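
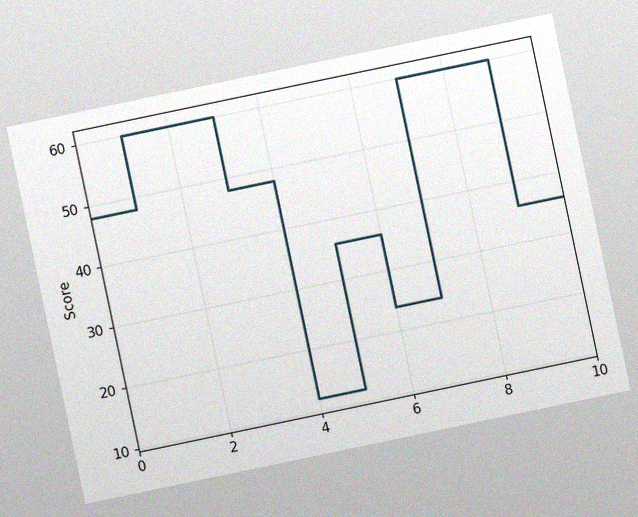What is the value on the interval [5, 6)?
36

The chart is tilted about 12° counter-clockwise, with some photo noise. On [5, 6) the step sits at 36.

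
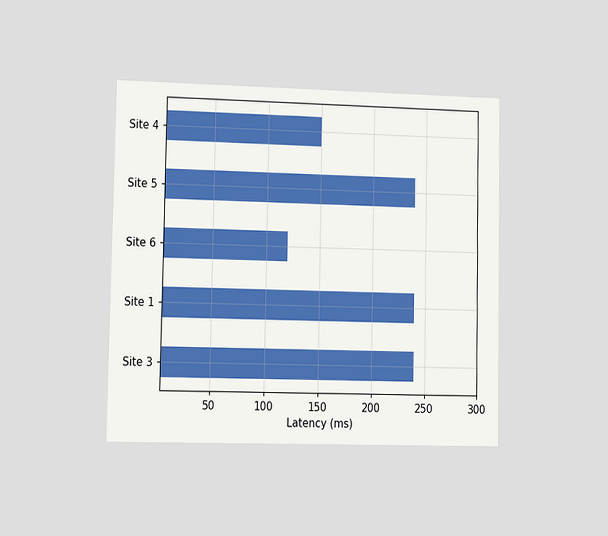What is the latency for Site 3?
240ms

The chart is viewed slightly from the left. Reading along the chart's x-axis, the Site 3 bar reaches 240ms.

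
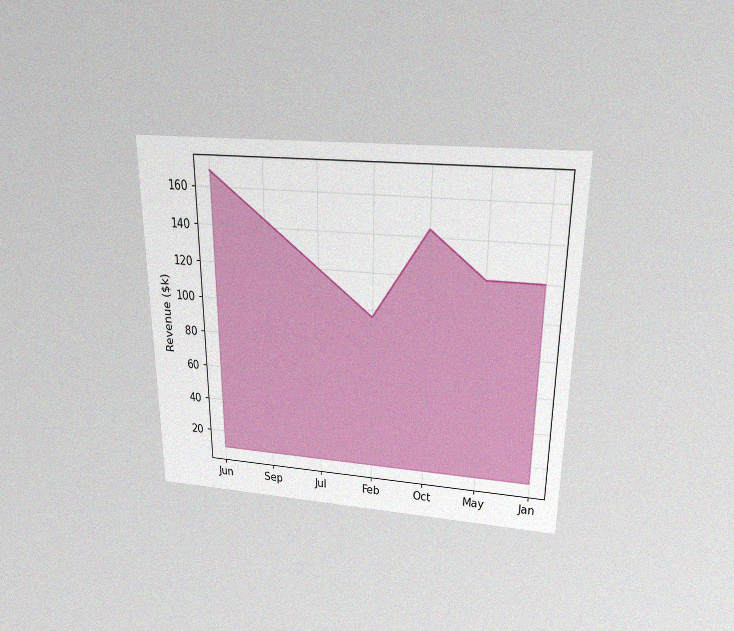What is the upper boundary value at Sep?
The chart is viewed slightly from above, with some photo noise. At Sep the upper boundary is at $144k.

$144k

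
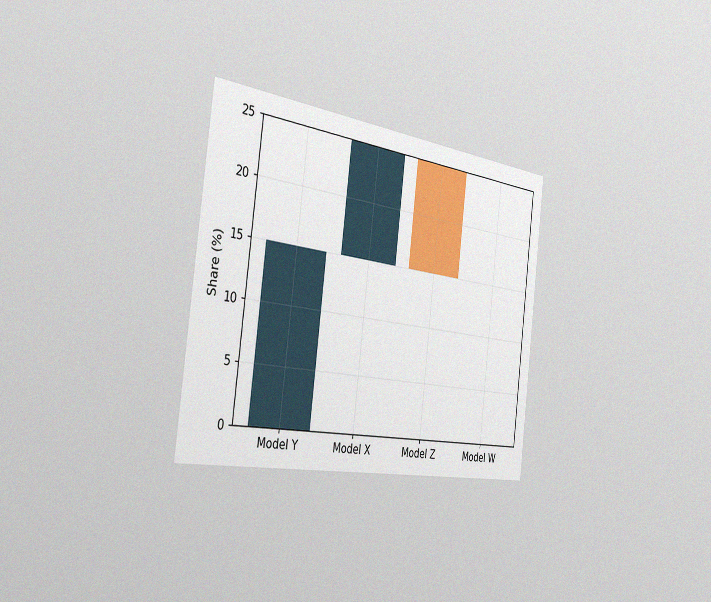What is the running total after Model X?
The chart is tilted about 7° clockwise and viewed slightly from the left, with some photo noise. After Model X the running total reaches 25%.

25%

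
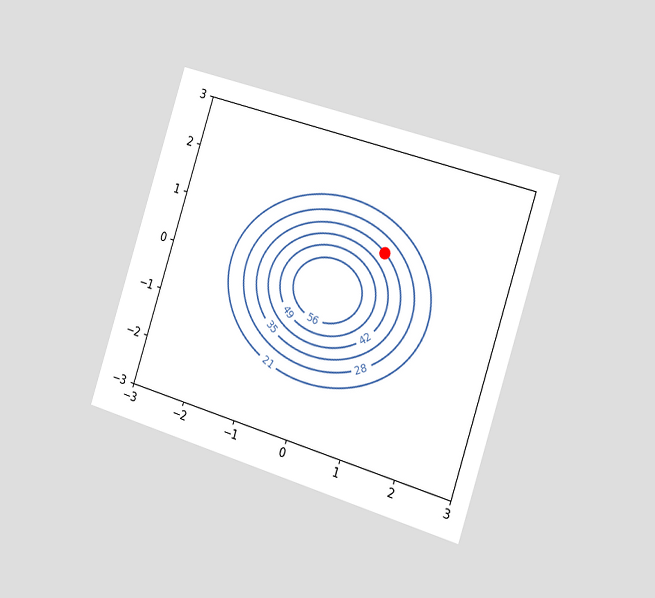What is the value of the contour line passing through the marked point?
35

The chart is tilted about 18° clockwise and viewed slightly from the right. The marked point sits on the contour labelled 35.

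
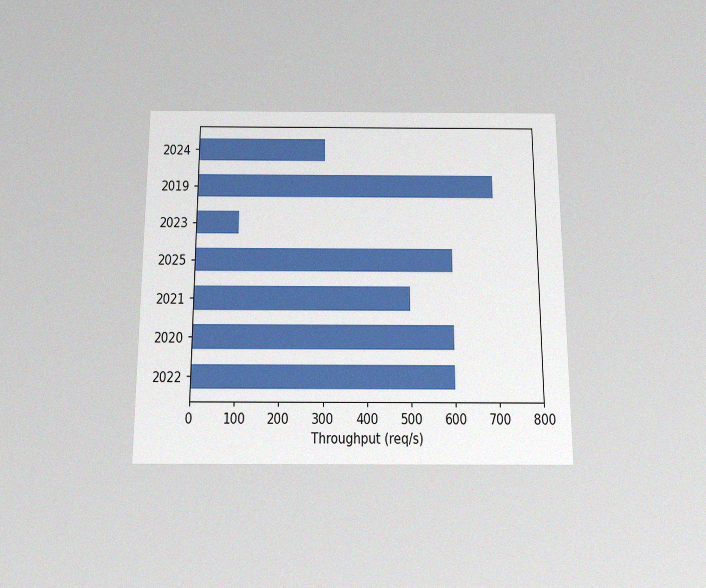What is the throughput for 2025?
The chart is viewed slightly from below, with some photo noise. Reading along the chart's x-axis, the 2025 bar reaches 600req/s.

600req/s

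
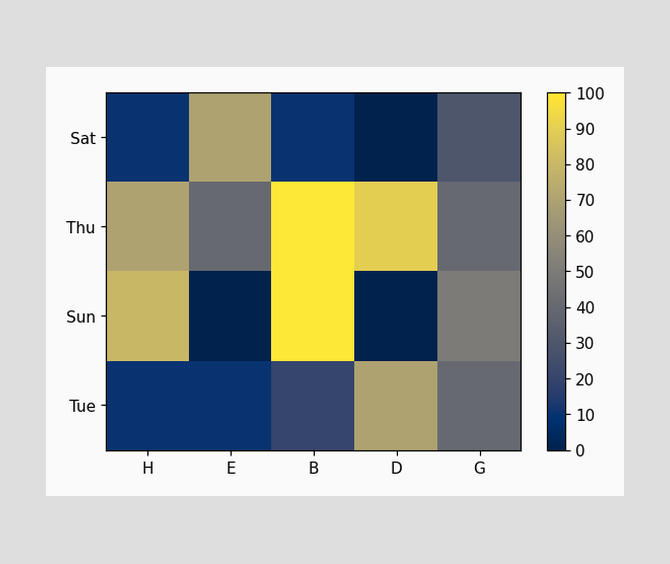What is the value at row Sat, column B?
Matching cell (Sat, B) against the colorbar gives 10.

10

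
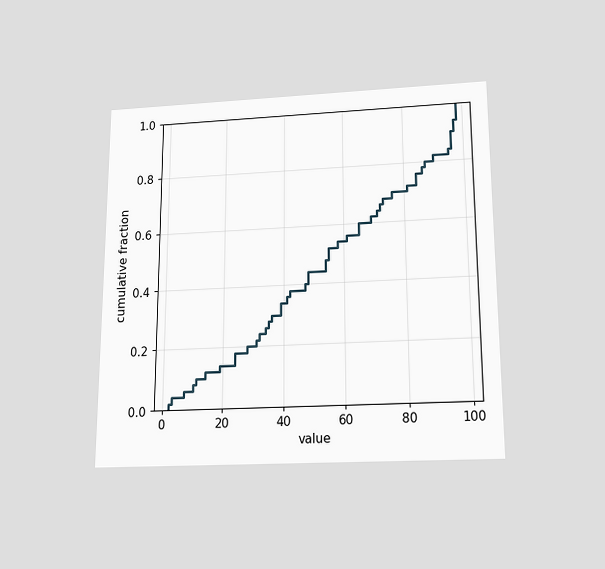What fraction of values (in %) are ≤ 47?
40%

The chart is viewed slightly from below. At x=47 the ECDF step is at 40%.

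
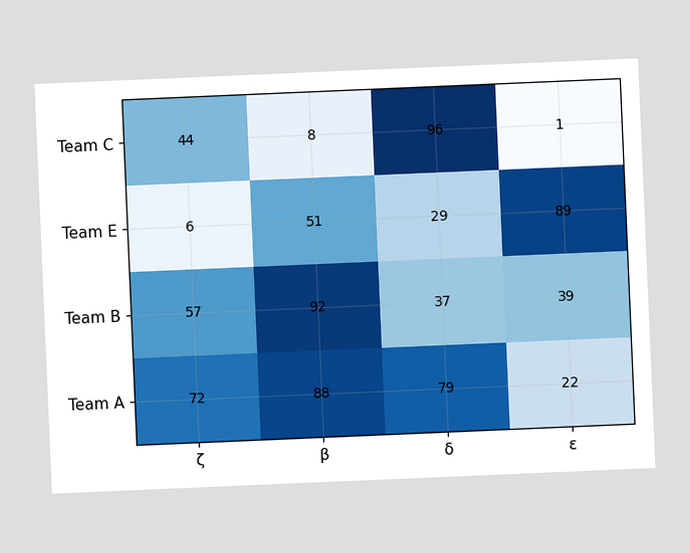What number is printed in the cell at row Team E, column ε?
The chart is tilted about 2° counter-clockwise. The (Team E, ε) cell reads 89.

89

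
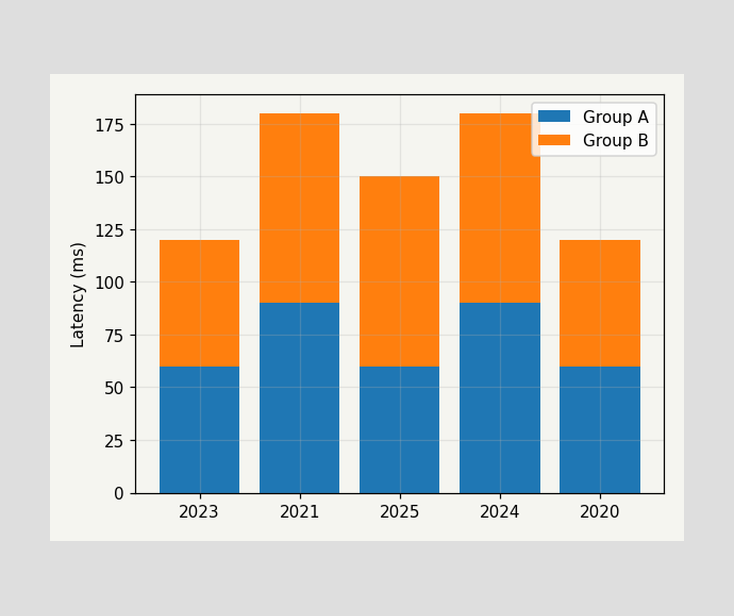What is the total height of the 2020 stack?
The 2020 stack's top reaches 120ms on the y-axis.

120ms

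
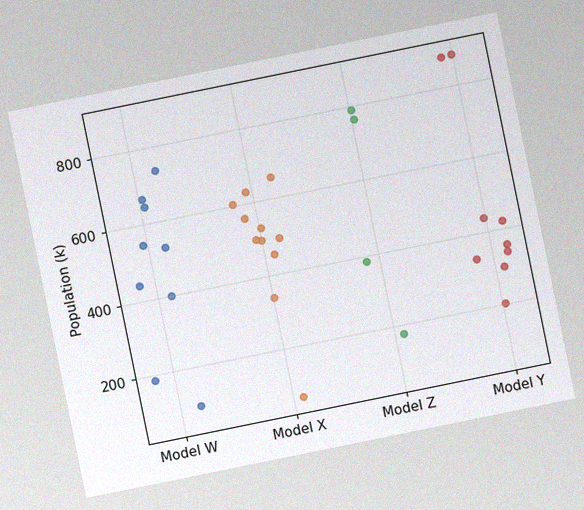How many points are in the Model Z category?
The chart is tilted about 12° counter-clockwise, with some photo noise. Counting the markers in the Model Z column gives 4.

4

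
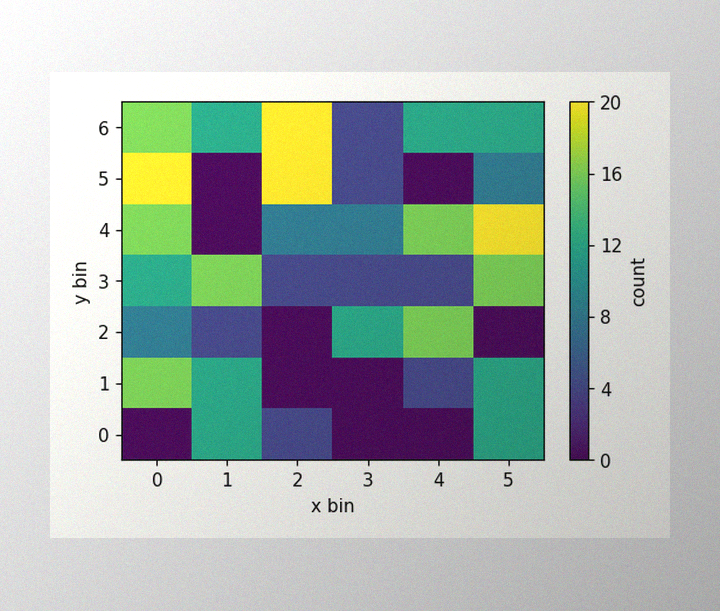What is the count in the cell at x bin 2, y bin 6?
The image has some photo noise and uneven lighting. Matching the cell (2, 6) against the colorbar gives 20.

20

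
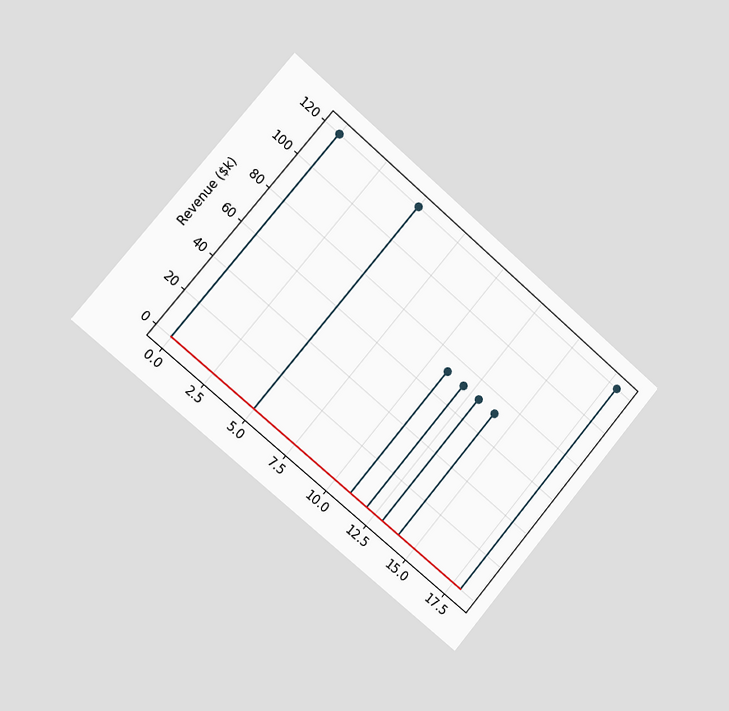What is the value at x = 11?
The chart is tilted about 40° clockwise and viewed slightly from the left. The stem at x=11 reaches $72k.

$72k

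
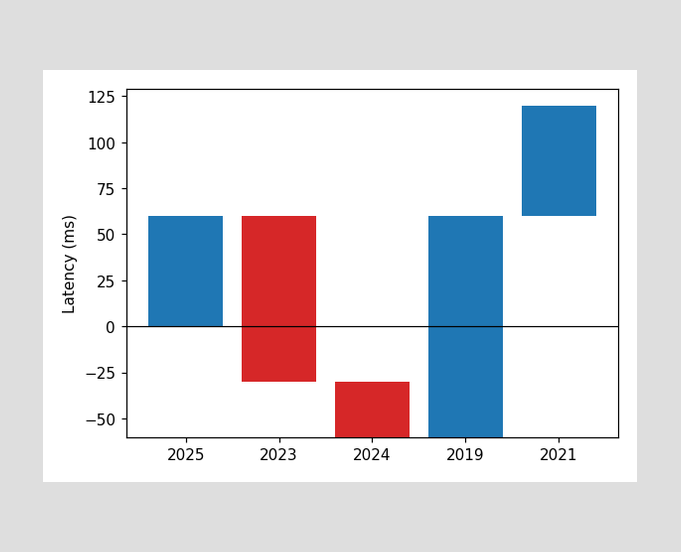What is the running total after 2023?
-30ms

After 2023 the running total reaches -30ms.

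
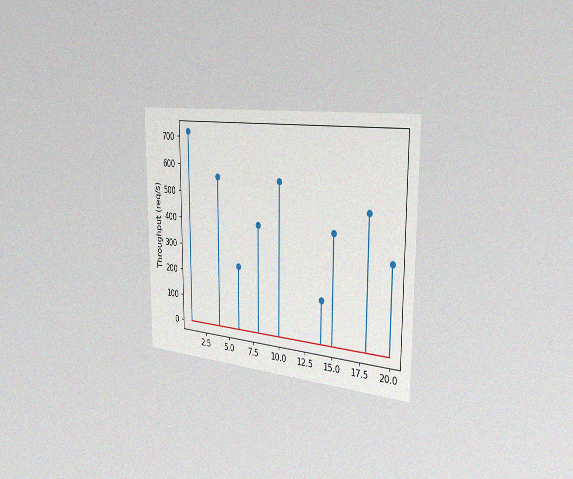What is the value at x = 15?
The chart is viewed slightly from the right, with some photo noise. The stem at x=15 reaches 400req/s.

400req/s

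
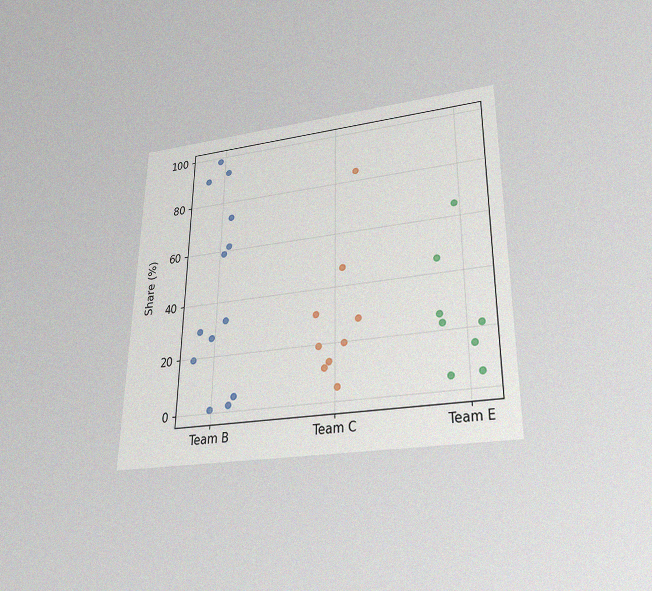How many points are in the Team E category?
The chart is viewed slightly from below, with some photo noise. Counting the markers in the Team E column gives 8.

8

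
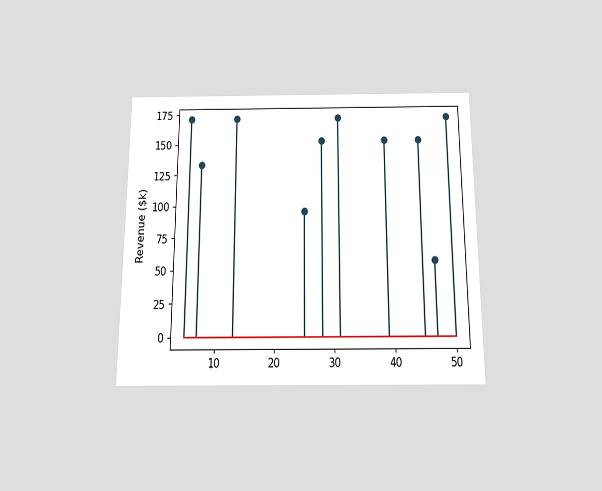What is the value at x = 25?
$95k

The chart is viewed slightly from below. The stem at x=25 reaches $95k.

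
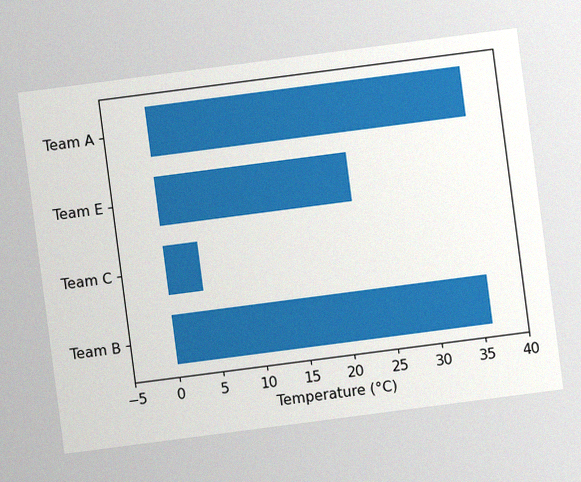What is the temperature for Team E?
The chart is tilted about 7° counter-clockwise, with some photo noise. Reading along the chart's x-axis, the Team E bar reaches 22°C.

22°C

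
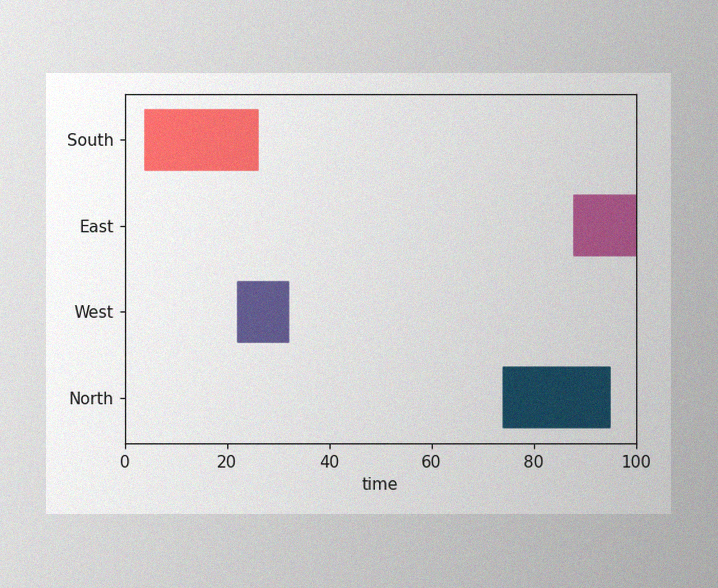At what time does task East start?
The image has some photo noise and uneven lighting. The East bar begins at t=88.

88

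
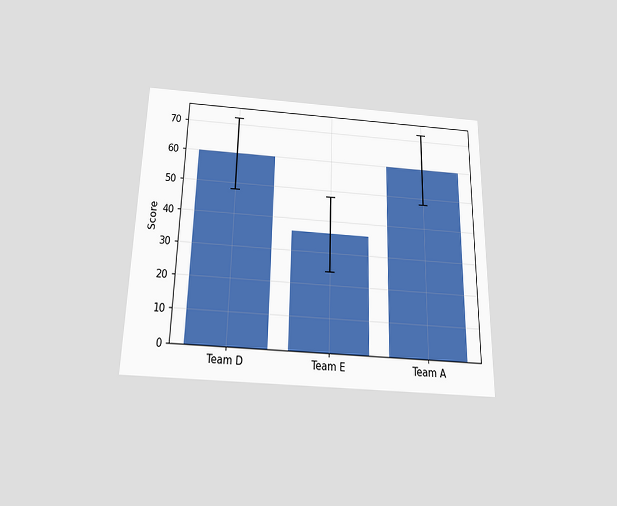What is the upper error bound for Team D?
The chart is viewed slightly from below. The Team D bar's upper whisker reaches 72.

72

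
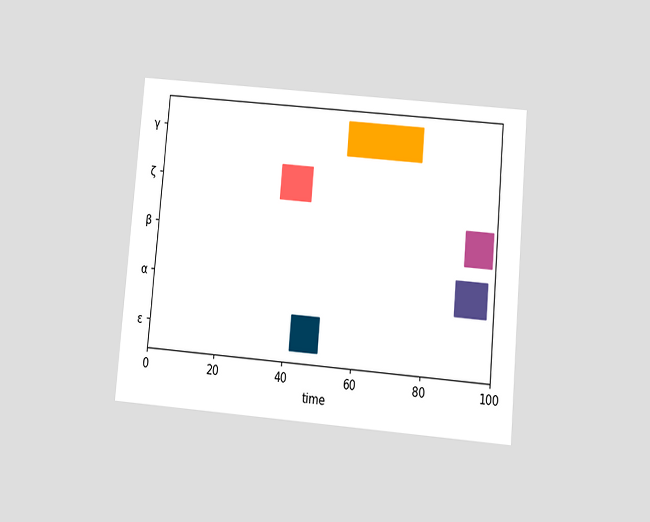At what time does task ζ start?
36

The chart is tilted about 5° clockwise and viewed slightly from below. The ζ bar begins at t=36.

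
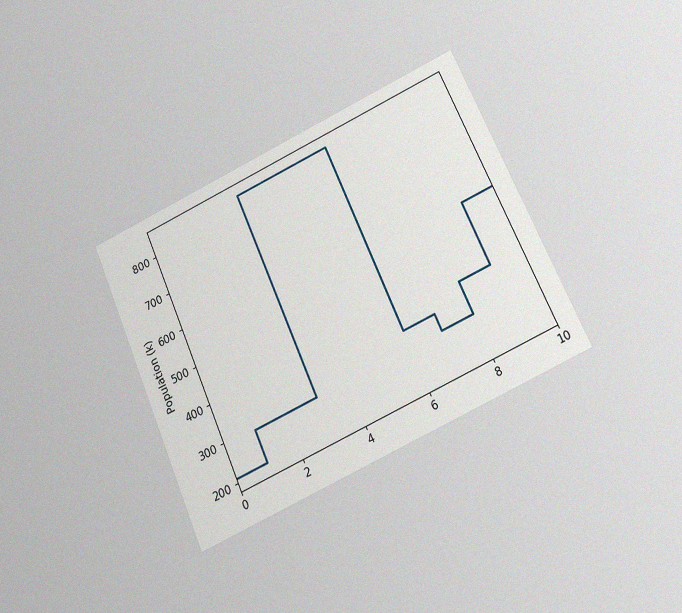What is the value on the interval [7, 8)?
The chart is tilted about 24° counter-clockwise and viewed at a slight angle, with some photo noise. On [7, 8) the step sits at 294k.

294k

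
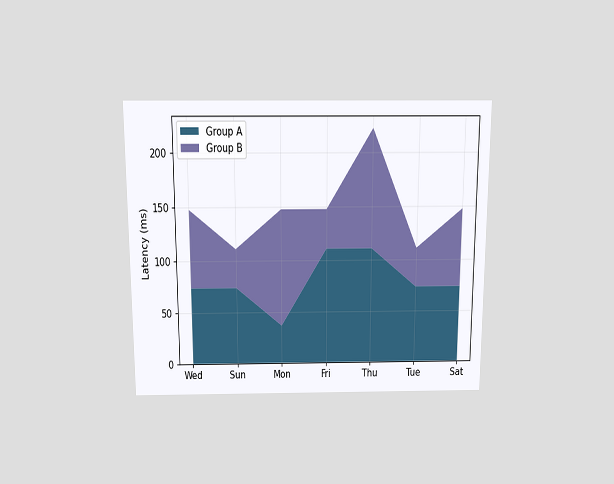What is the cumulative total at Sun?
The chart is viewed slightly from above. The stacked total at Sun reaches 111ms.

111ms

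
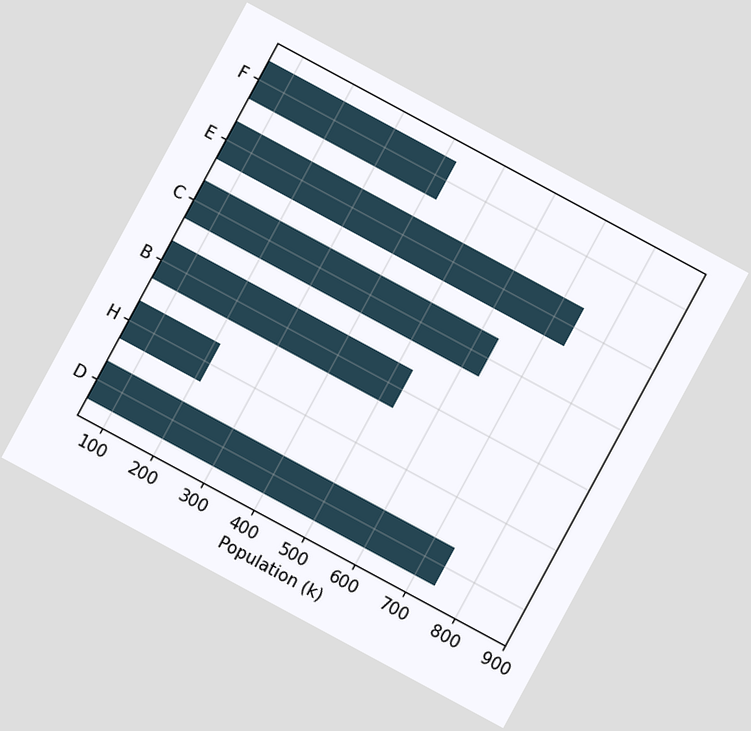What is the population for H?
The chart is tilted about 28° clockwise. Reading along the chart's x-axis, the H bar reaches 212k.

212k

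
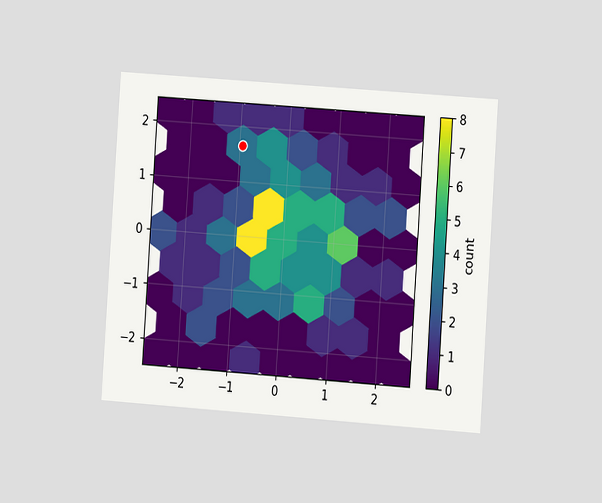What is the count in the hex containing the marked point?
The chart is tilted about 4° clockwise and viewed at a slight angle. The marked hex reads 3 on the colorbar.

3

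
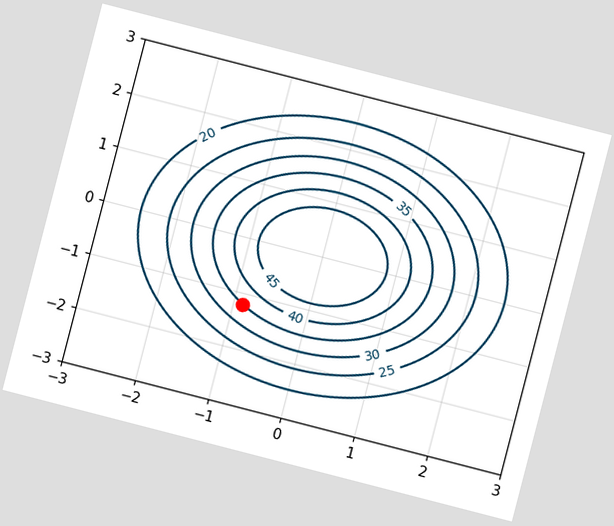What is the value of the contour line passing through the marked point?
35

The chart is tilted about 14° clockwise. The marked point sits on the contour labelled 35.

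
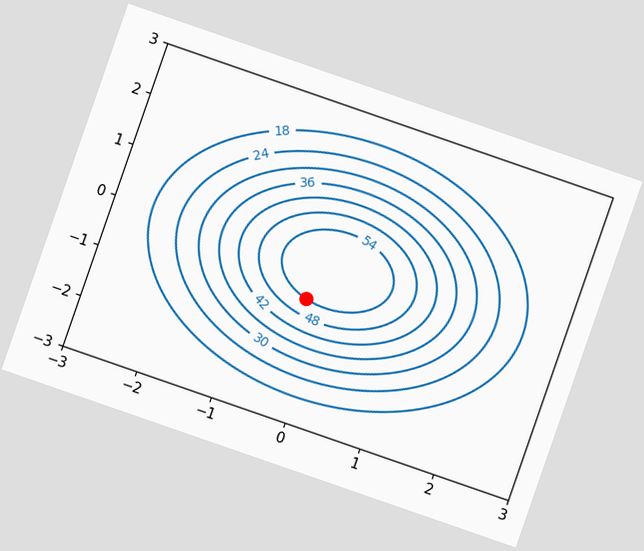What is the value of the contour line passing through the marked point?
The chart is tilted about 19° clockwise. The marked point sits on the contour labelled 54.

54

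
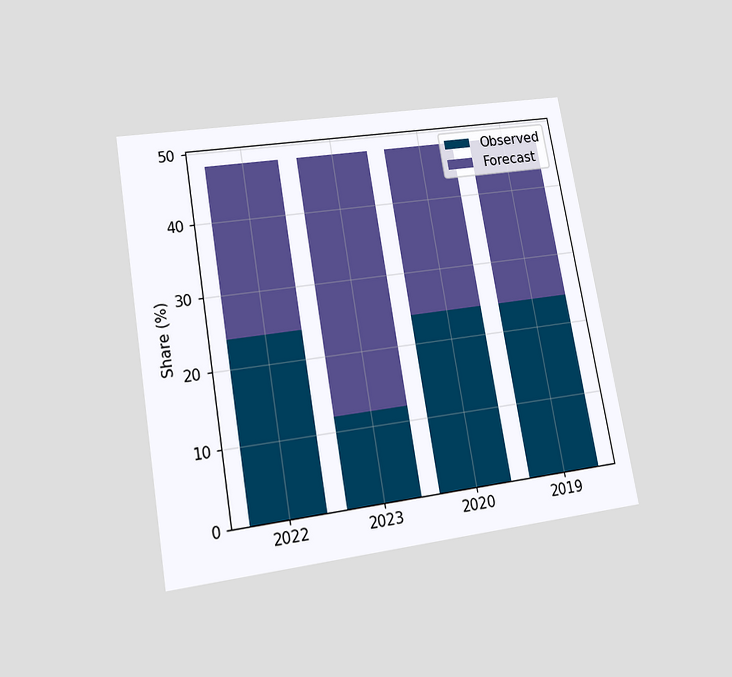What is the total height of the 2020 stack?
The chart is tilted about 10° counter-clockwise and viewed at a slight angle. The 2020 stack's top reaches 48% on the y-axis.

48%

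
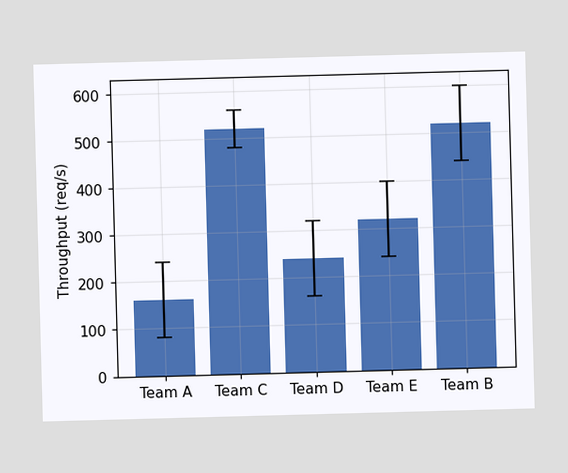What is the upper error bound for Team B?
600req/s

The Team B bar's upper whisker reaches 600req/s.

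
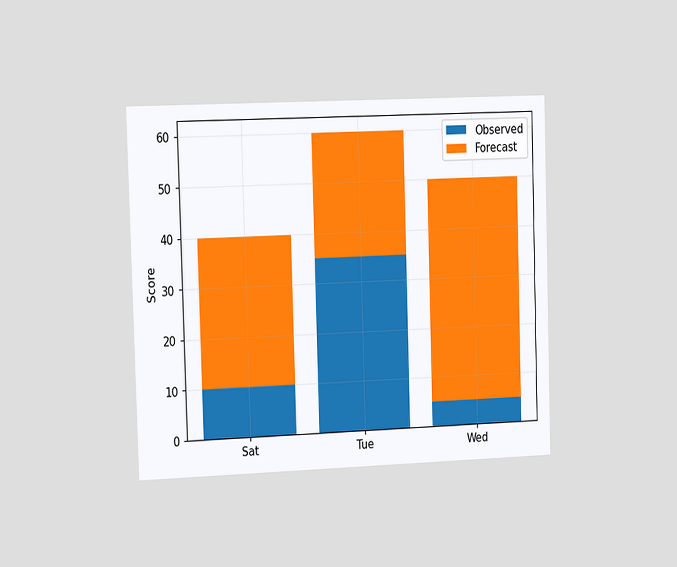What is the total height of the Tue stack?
60

The chart is viewed slightly from the left. The Tue stack's top reaches 60 on the y-axis.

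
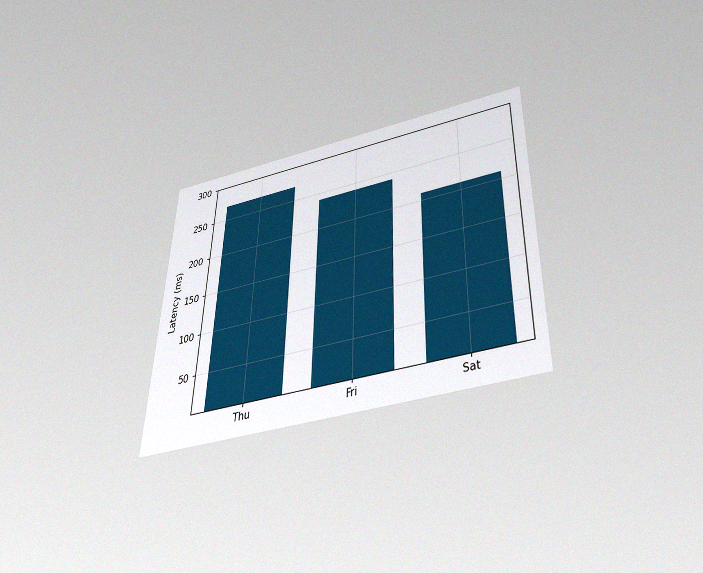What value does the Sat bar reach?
The chart is viewed slightly from below, with some photo noise. Reading along the chart's y-axis, the Sat bar reaches 210ms.

210ms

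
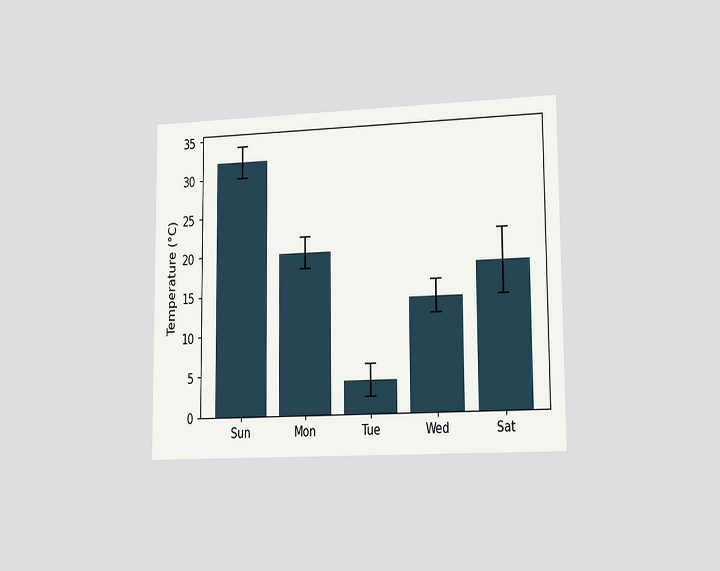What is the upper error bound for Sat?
22°C

The chart is viewed slightly from the right. The Sat bar's upper whisker reaches 22°C.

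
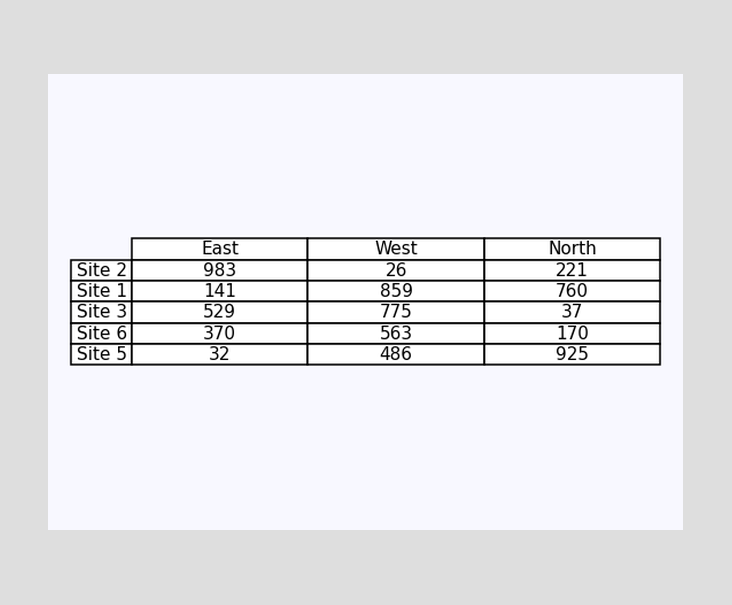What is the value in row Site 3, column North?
37

The (Site 3, North) cell reads 37.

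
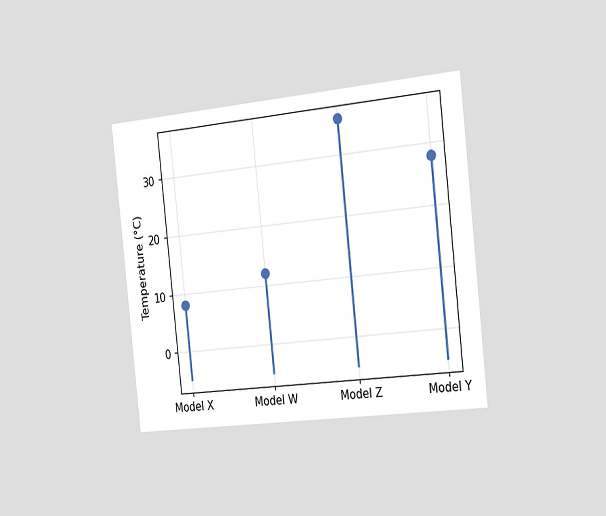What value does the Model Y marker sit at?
28°C

The chart is tilted about 6° counter-clockwise and viewed slightly from the right. The Model Y marker sits at 28°C.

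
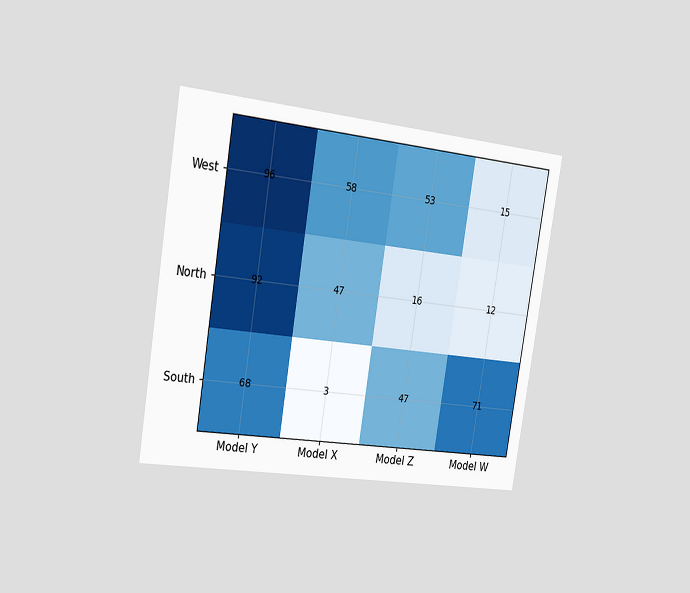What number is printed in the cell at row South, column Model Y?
The chart is tilted about 9° clockwise and viewed slightly from the left. The (South, Model Y) cell reads 68.

68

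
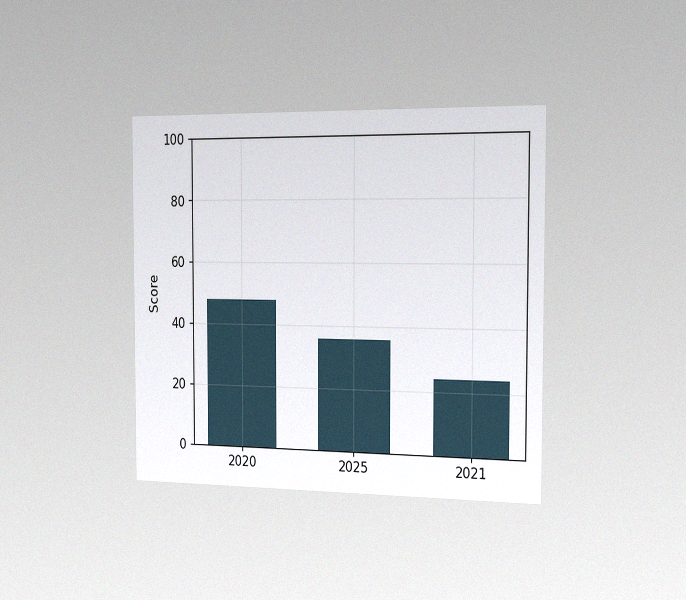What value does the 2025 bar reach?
36

The chart is viewed slightly from the right, with some photo noise. Reading along the chart's y-axis, the 2025 bar reaches 36.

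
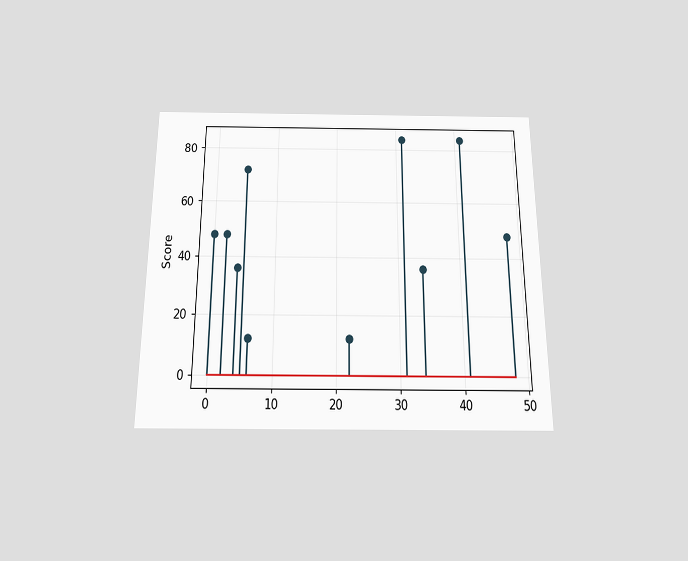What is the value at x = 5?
The chart is viewed slightly from below. The stem at x=5 reaches 72.

72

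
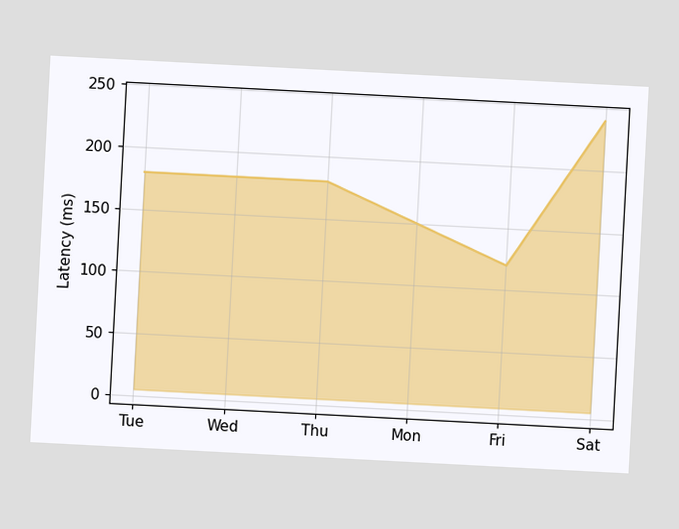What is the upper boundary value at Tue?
180ms

The chart is tilted about 3° clockwise. At Tue the upper boundary is at 180ms.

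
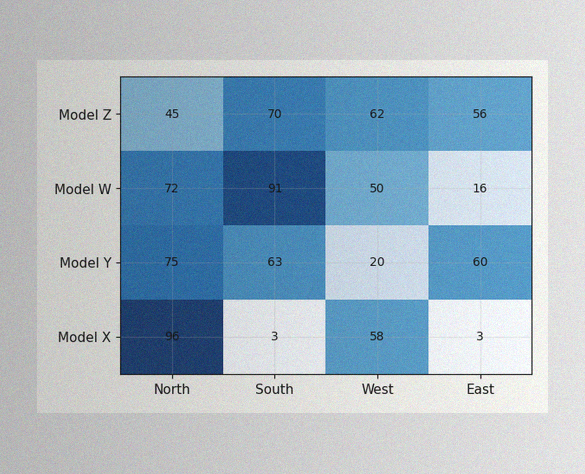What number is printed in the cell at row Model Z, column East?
The image has some photo noise and uneven lighting. The (Model Z, East) cell reads 56.

56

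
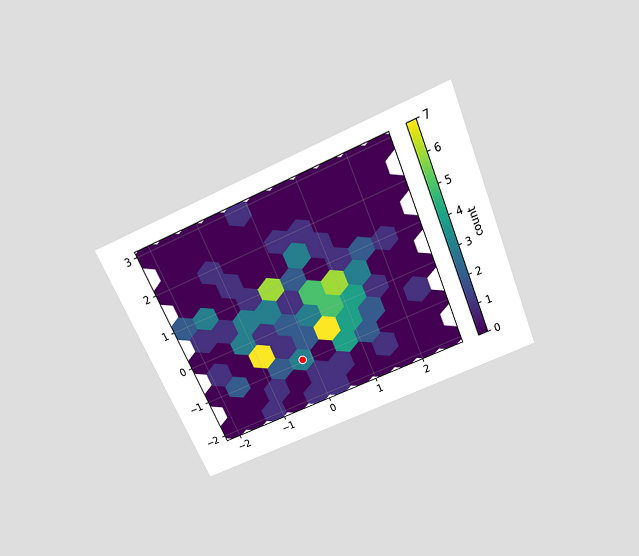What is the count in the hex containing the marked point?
The chart is tilted about 23° counter-clockwise and viewed slightly from above. The marked hex reads 3 on the colorbar.

3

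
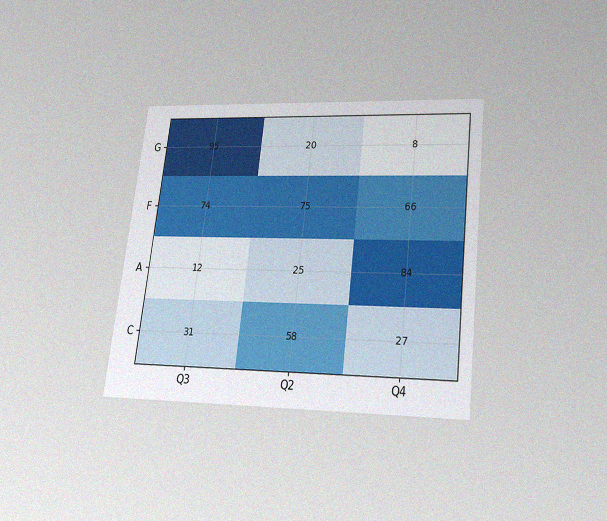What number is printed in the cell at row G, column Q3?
95

The chart is tilted about 7° clockwise and viewed slightly from below, with some photo noise. The (G, Q3) cell reads 95.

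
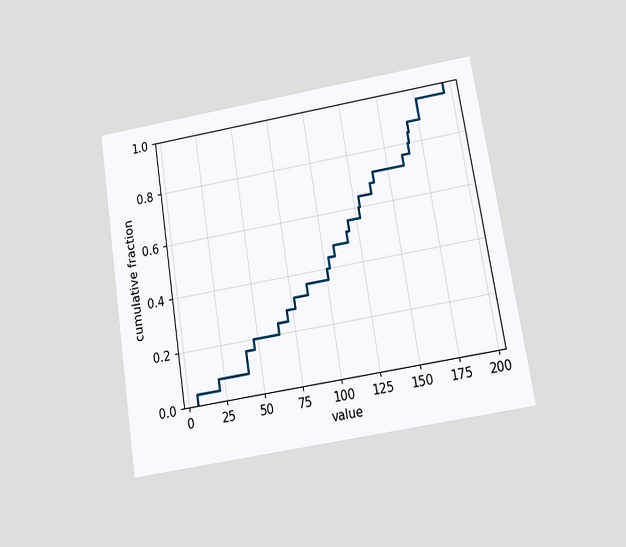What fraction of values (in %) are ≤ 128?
64%

The chart is tilted about 9° counter-clockwise and viewed at a slight angle. At x=128 the ECDF step is at 64%.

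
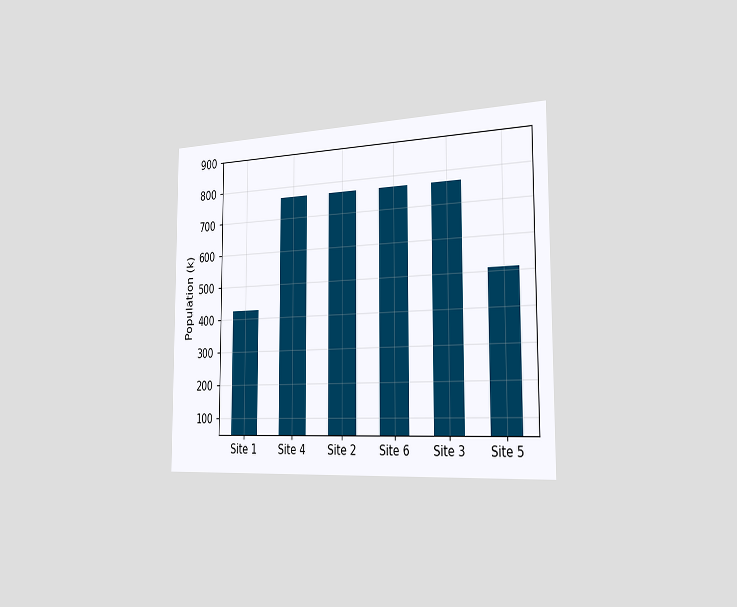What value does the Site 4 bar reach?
The chart is viewed slightly from the right. Reading along the chart's y-axis, the Site 4 bar reaches 765k.

765k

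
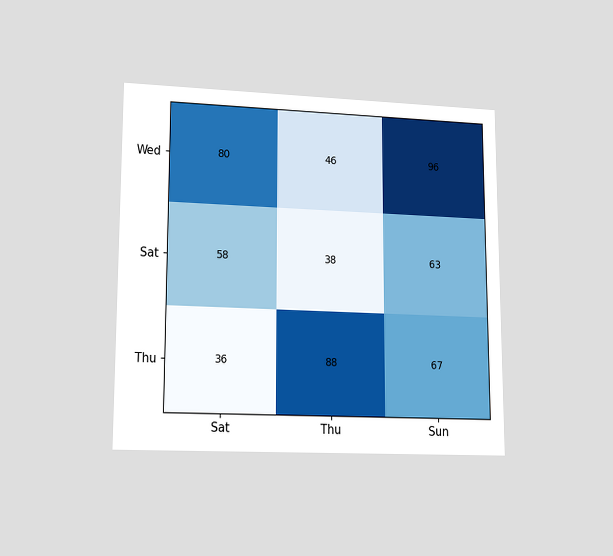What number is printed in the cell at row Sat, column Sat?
58

The chart is viewed at a slight angle. The (Sat, Sat) cell reads 58.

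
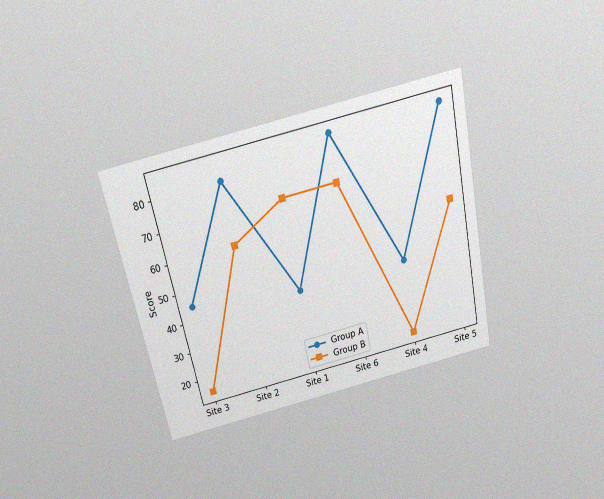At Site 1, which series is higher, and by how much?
Group B, by 30

The chart is tilted about 12° counter-clockwise and viewed slightly from above, with some photo noise. At Site 1, Group B sits above the other line by 30.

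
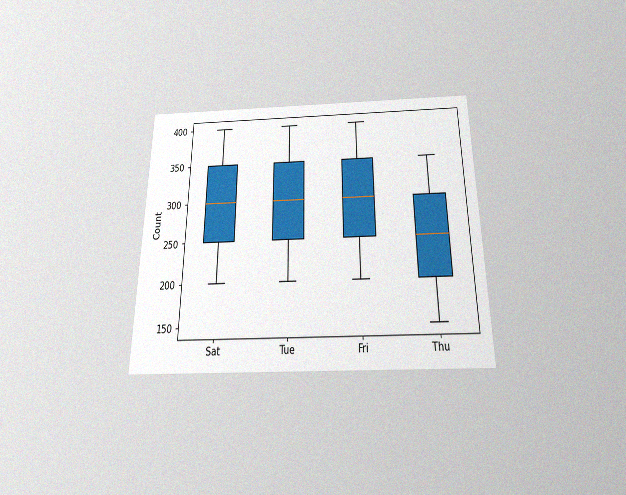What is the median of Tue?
The chart is viewed slightly from below, with some photo noise. The median line in the Tue box sits at 300.

300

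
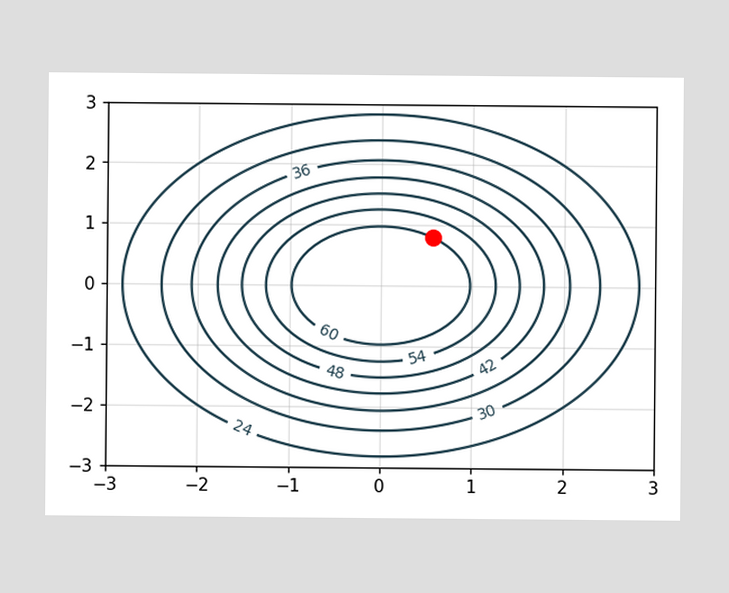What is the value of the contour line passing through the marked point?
60

The marked point sits on the contour labelled 60.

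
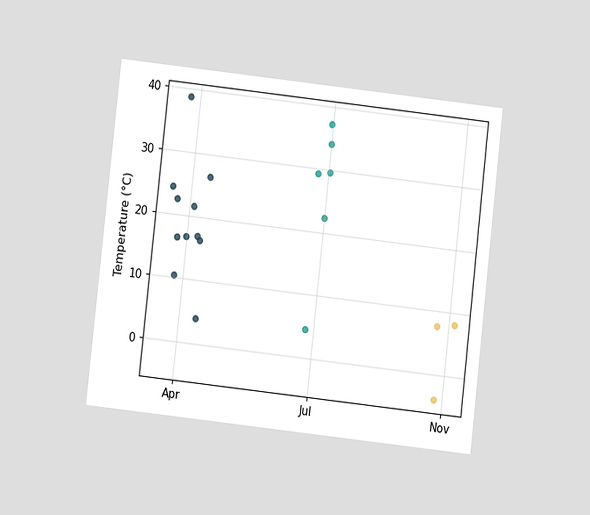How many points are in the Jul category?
6

The chart is tilted about 6° clockwise and viewed at a slight angle. Counting the markers in the Jul column gives 6.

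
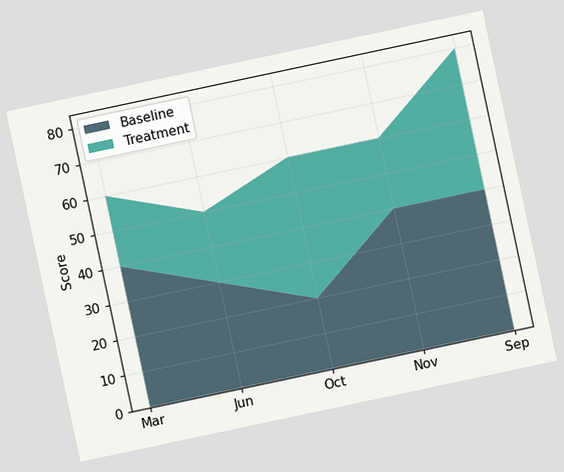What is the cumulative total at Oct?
60

The chart is tilted about 12° counter-clockwise. The stacked total at Oct reaches 60.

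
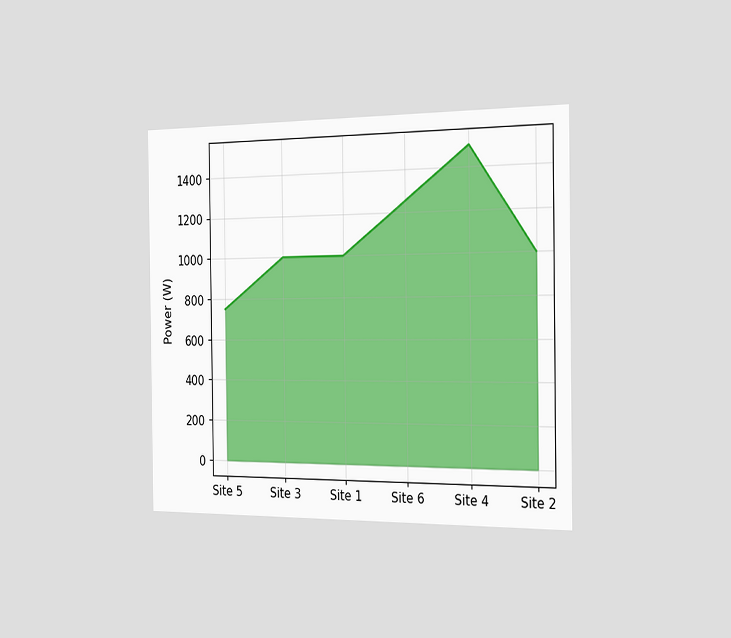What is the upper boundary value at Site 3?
1000W

The chart is viewed slightly from the right. At Site 3 the upper boundary is at 1000W.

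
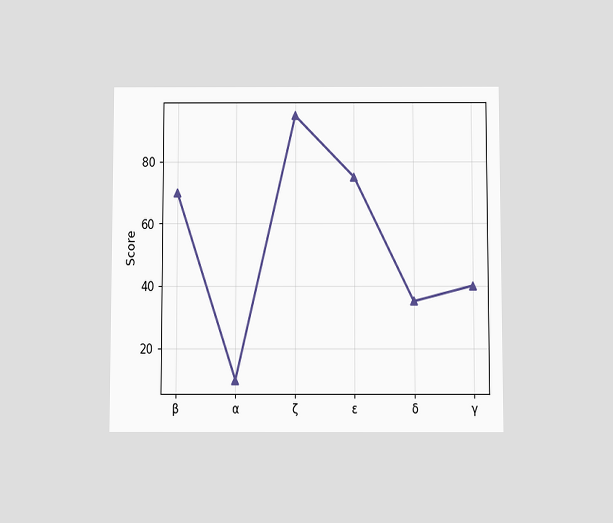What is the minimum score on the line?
The chart is viewed slightly from below. The lowest point is at α, and reading across to the y-axis gives 10.

10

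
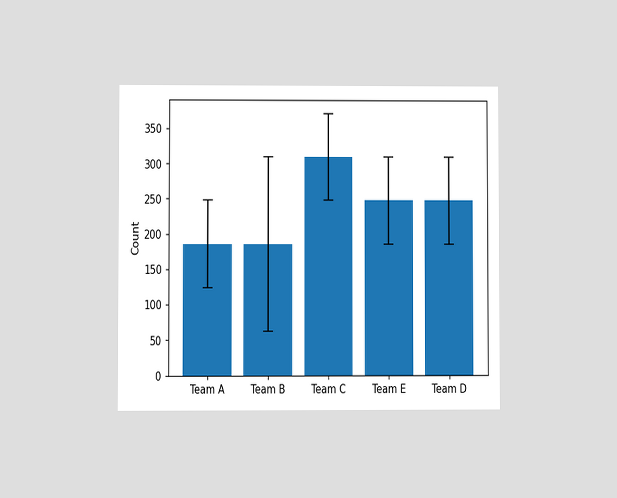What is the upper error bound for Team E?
The chart is viewed at a slight angle. The Team E bar's upper whisker reaches 310.

310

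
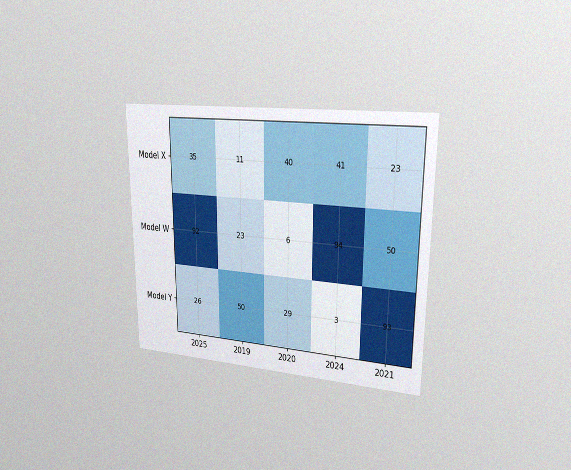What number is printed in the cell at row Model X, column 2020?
40

The chart is viewed slightly from the right, with some photo noise. The (Model X, 2020) cell reads 40.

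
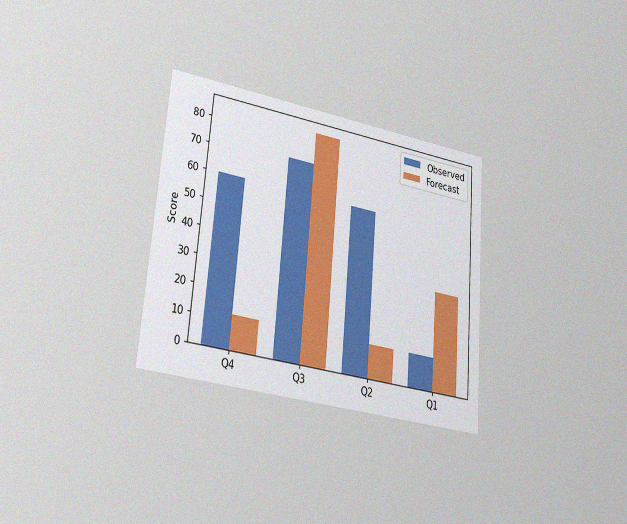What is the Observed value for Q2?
60

The chart is tilted about 5° clockwise and viewed at a slight angle, with some photo noise. The Observed bar at Q2 reaches 60 on the y-axis.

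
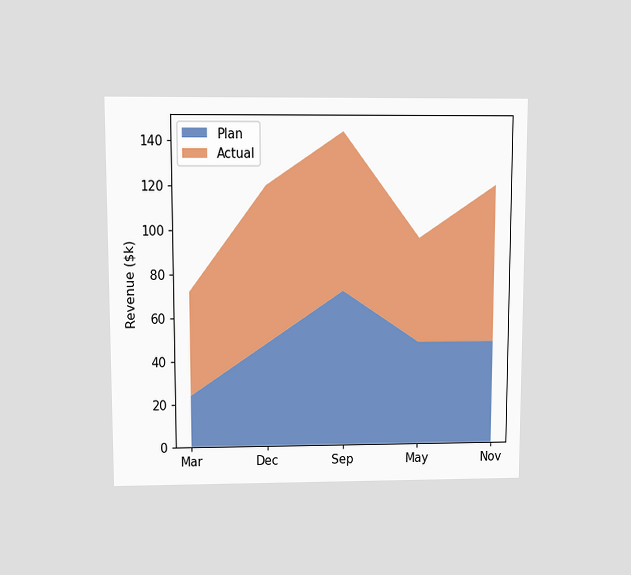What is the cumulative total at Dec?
The chart is viewed slightly from above. The stacked total at Dec reaches $120k.

$120k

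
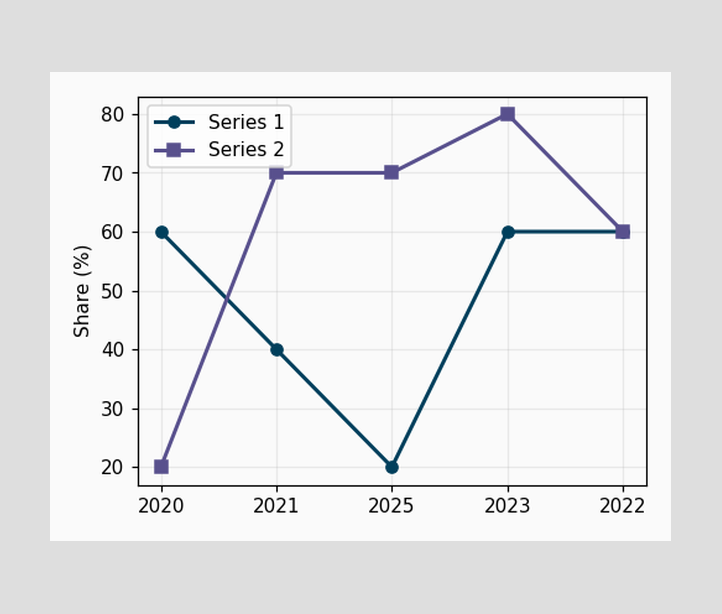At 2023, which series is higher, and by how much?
At 2023, Series 2 sits above the other line by 20%.

Series 2, by 20%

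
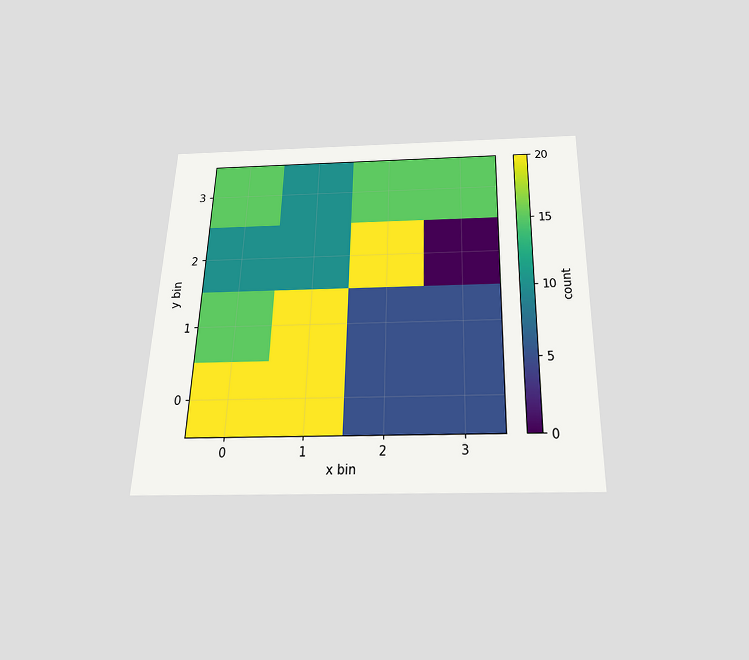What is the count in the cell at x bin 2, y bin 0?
The chart is viewed slightly from below. Matching the cell (2, 0) against the colorbar gives 5.

5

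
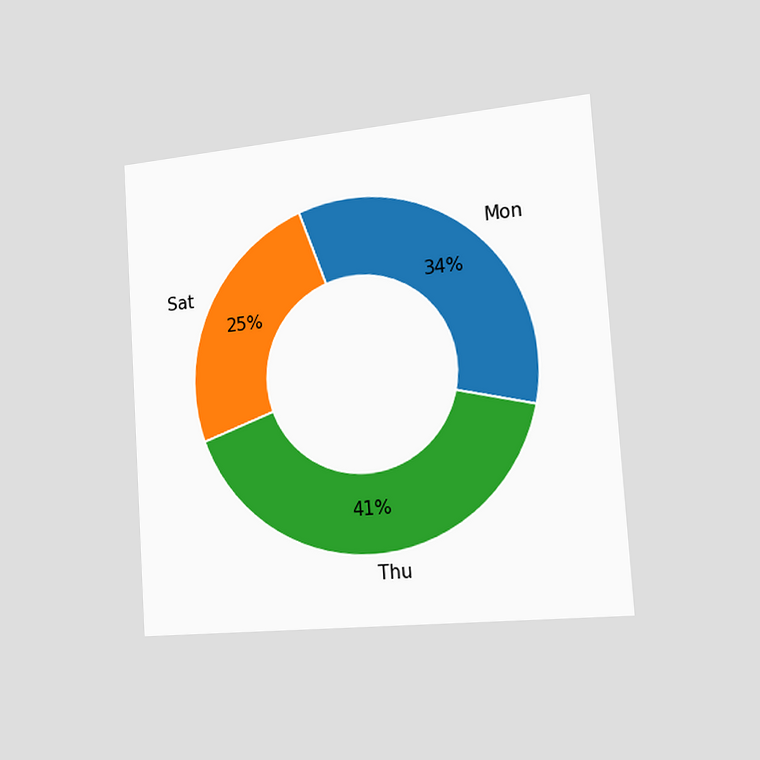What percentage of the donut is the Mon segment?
34%

The chart is tilted about 4° counter-clockwise and viewed slightly from the right. The Mon segment takes up 34% of the ring.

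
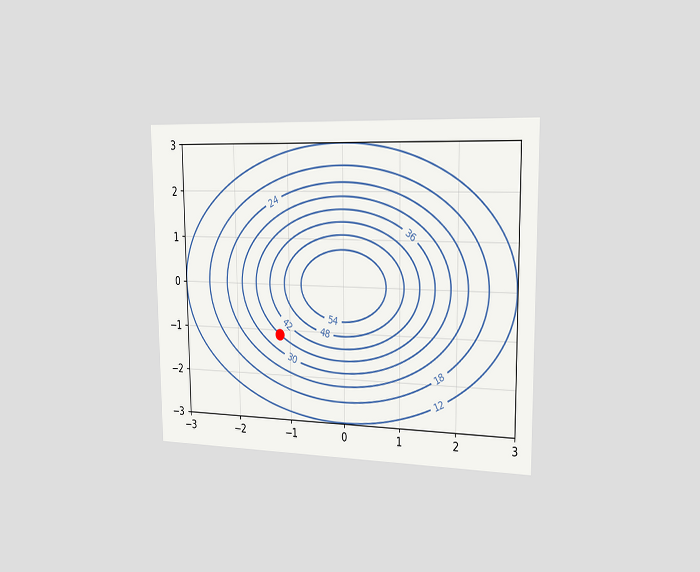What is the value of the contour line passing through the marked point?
36

The chart is viewed slightly from the right. The marked point sits on the contour labelled 36.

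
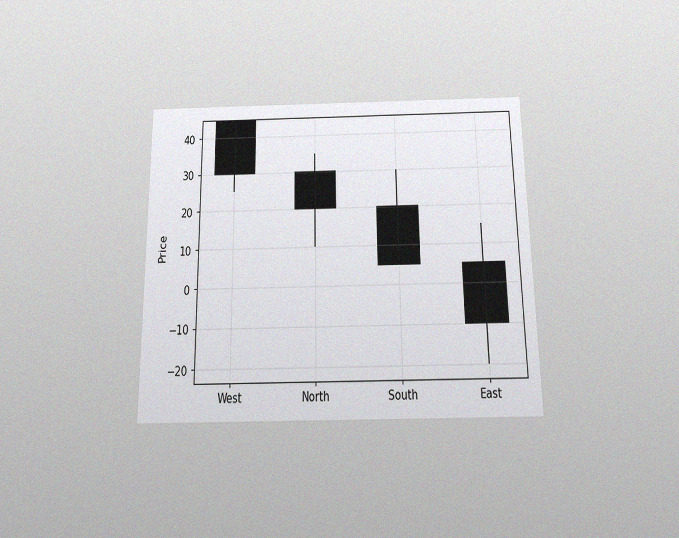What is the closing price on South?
The chart is viewed slightly from below, with some photo noise. The South candle closes at 5.

5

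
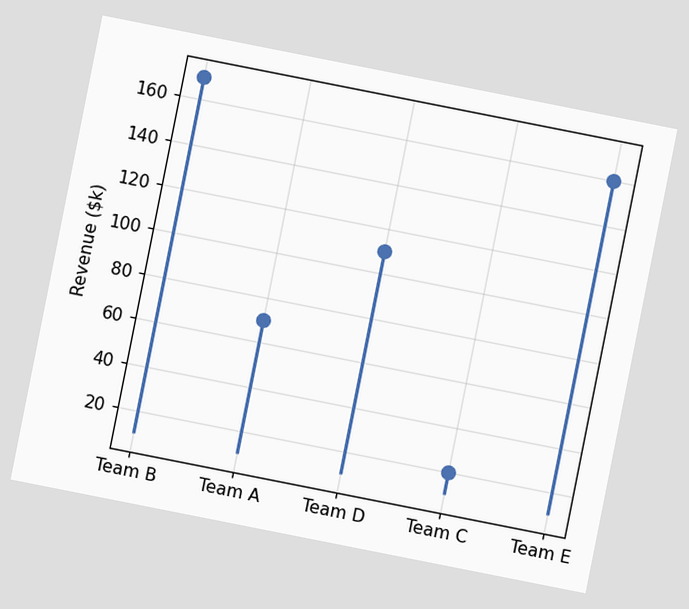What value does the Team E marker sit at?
The chart is tilted about 11° clockwise. The Team E marker sits at $160k.

$160k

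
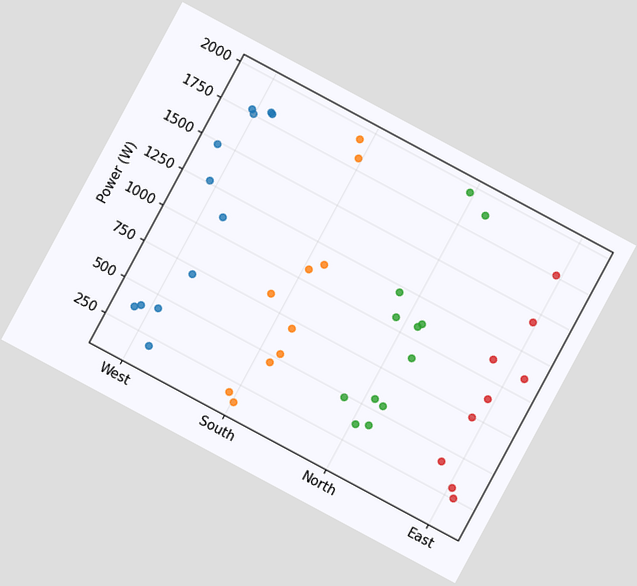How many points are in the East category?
The chart is tilted about 28° clockwise. Counting the markers in the East column gives 9.

9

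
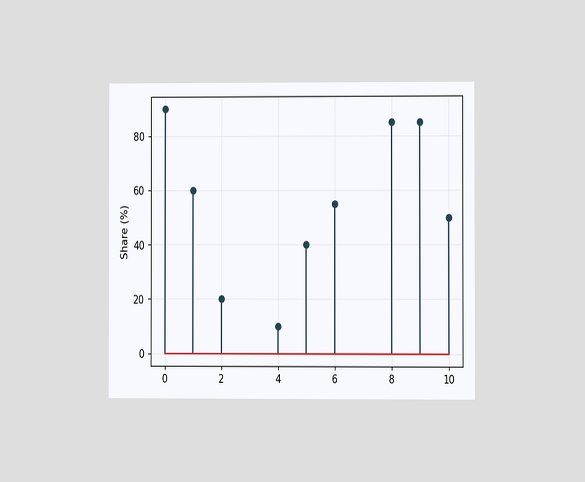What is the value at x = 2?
20%

The chart is viewed at a slight angle. The stem at x=2 reaches 20%.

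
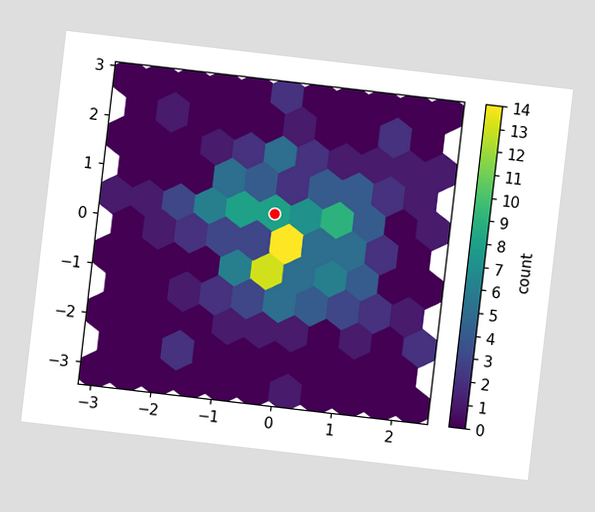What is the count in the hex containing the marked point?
8

The chart is tilted about 7° clockwise. The marked hex reads 8 on the colorbar.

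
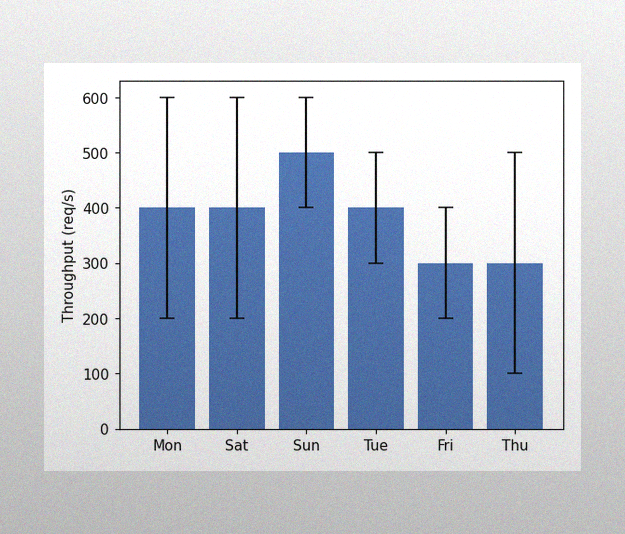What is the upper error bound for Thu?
500req/s

The image has some photo noise and uneven lighting. The Thu bar's upper whisker reaches 500req/s.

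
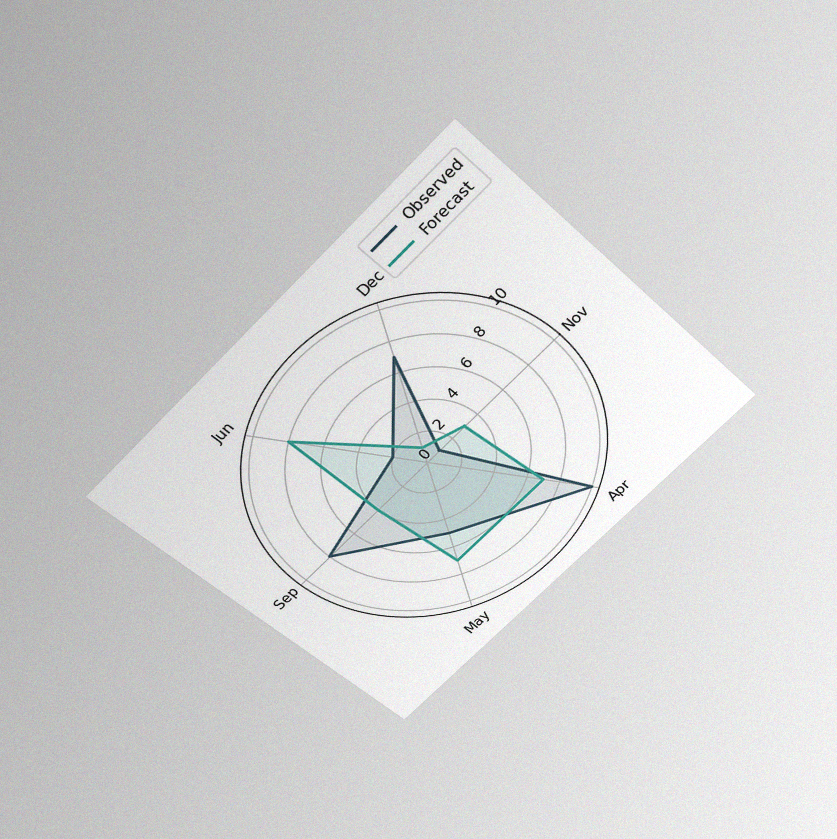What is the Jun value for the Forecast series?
The chart is tilted about 45° counter-clockwise and viewed slightly from above, with some photo noise. On the Jun axis, Forecast reaches 8.

8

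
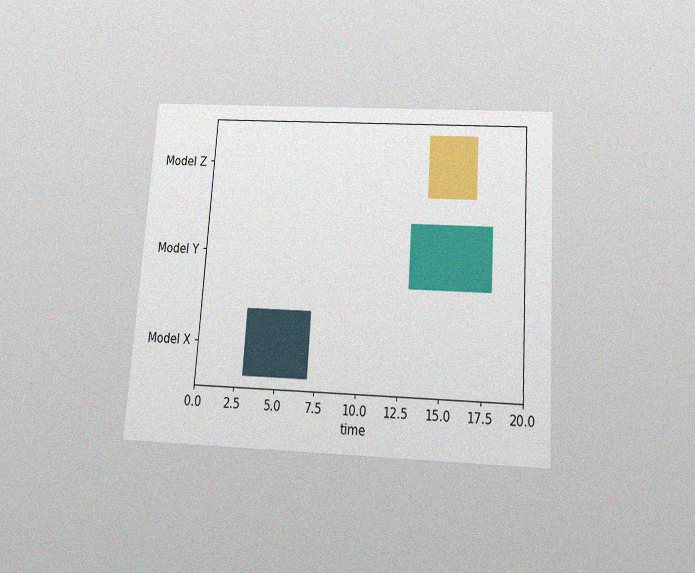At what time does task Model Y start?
13

The chart is tilted about 4° clockwise and viewed slightly from below, with some photo noise. The Model Y bar begins at t=13.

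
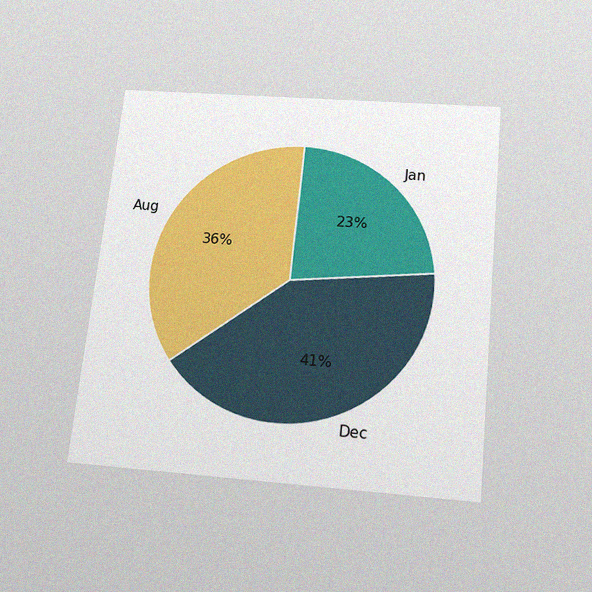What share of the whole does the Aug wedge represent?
The chart is tilted about 6° clockwise and viewed slightly from below, with some photo noise. The Aug slice takes up 36% of the pie.

36%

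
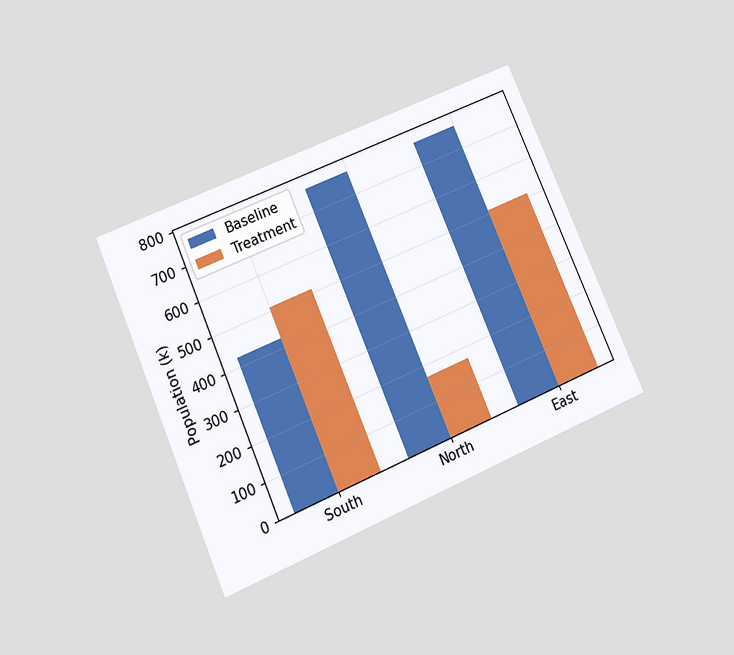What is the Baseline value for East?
The chart is tilted about 23° counter-clockwise and viewed slightly from below. The Baseline bar at East reaches 765k on the y-axis.

765k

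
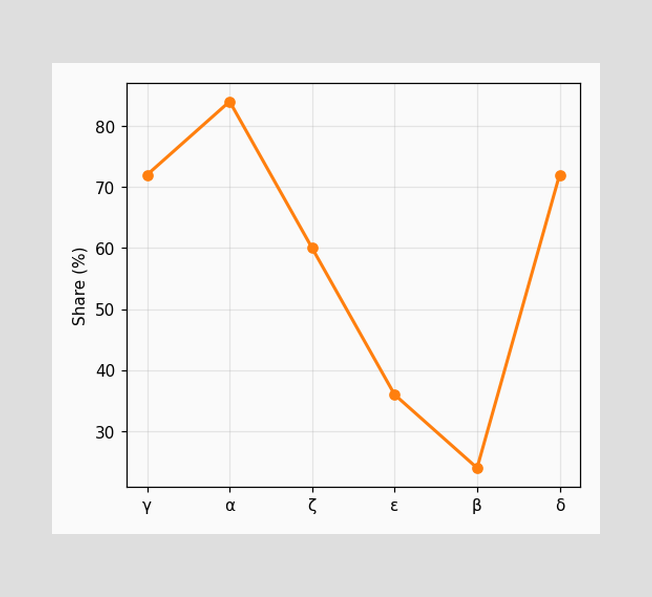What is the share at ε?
At ε, the line is at 36%.

36%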